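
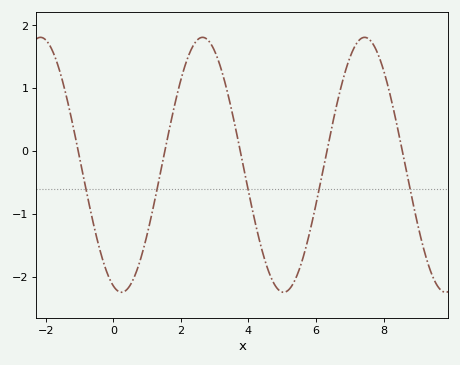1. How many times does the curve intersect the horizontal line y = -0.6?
5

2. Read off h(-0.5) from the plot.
-1.36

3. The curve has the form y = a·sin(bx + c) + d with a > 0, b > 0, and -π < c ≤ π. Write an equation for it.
y = 2.03sin(1.31x - 1.89) - 0.22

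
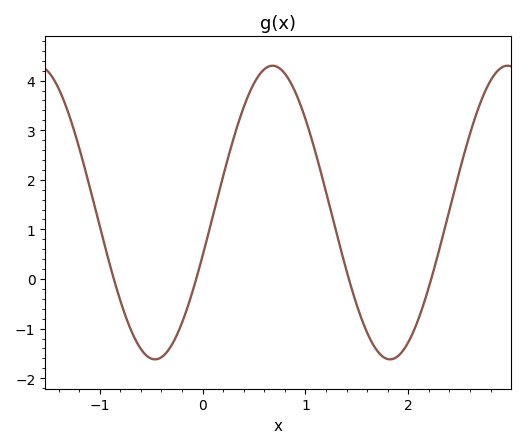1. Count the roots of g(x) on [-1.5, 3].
4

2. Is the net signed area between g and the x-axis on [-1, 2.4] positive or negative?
positive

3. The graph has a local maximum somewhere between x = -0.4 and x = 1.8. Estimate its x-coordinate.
0.679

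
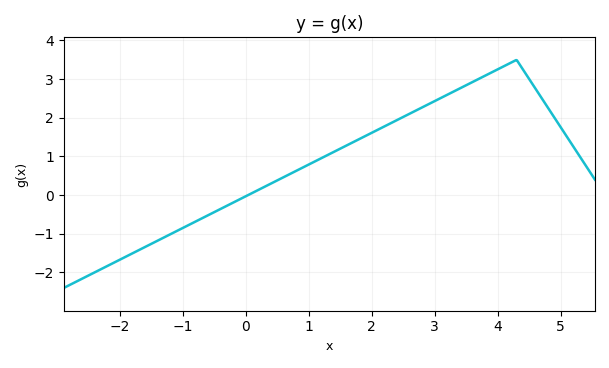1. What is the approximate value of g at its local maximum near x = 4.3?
3.5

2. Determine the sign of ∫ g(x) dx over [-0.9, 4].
positive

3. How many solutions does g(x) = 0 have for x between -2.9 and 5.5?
1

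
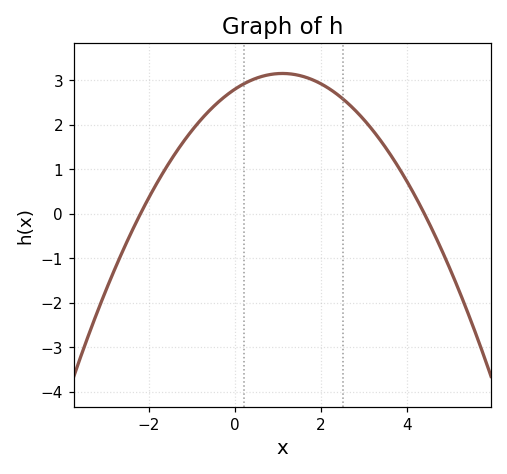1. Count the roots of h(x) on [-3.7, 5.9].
2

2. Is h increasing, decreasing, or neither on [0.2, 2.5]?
neither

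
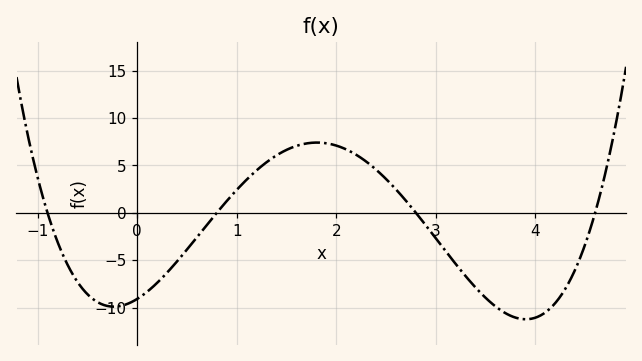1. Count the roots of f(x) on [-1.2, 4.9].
4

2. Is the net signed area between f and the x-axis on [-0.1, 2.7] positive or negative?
positive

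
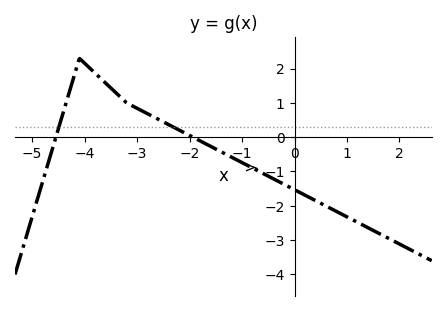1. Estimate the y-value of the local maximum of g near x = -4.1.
2.3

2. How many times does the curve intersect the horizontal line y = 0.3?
2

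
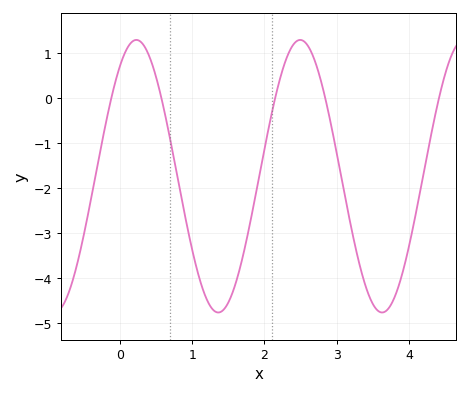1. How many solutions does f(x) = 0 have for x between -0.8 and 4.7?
5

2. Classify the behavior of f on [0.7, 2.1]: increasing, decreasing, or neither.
neither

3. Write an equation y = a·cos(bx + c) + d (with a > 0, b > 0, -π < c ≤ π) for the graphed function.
y = 3.03cos(2.8x - 0.63) - 1.73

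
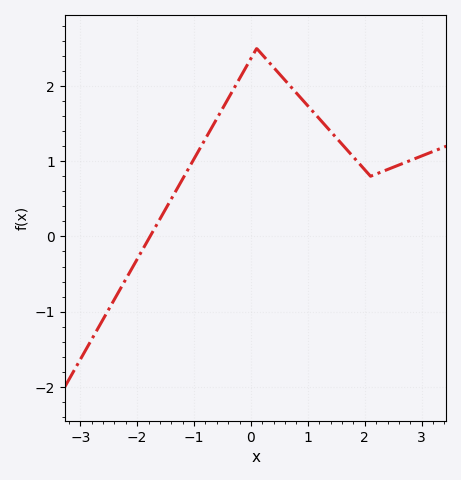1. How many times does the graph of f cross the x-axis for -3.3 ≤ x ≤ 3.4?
1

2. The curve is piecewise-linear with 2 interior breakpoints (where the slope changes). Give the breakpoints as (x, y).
(0.1, 2.5); (2.1, 0.8)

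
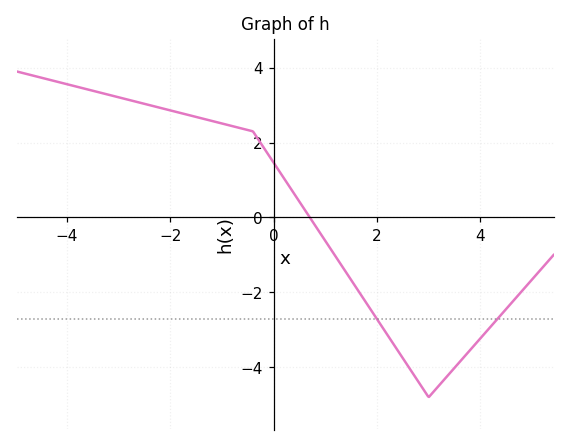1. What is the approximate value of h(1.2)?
-1.04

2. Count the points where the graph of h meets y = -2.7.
2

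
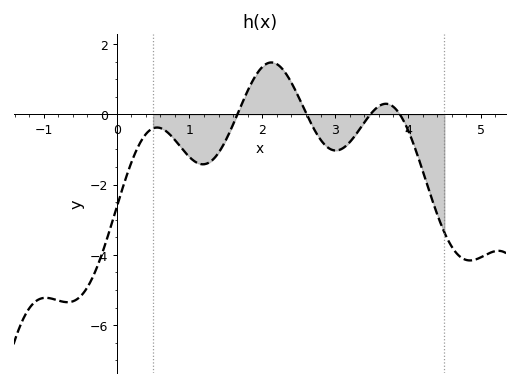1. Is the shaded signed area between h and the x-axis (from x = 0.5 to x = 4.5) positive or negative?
negative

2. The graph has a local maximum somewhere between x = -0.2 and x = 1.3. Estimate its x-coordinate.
0.6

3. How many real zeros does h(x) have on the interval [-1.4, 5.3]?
4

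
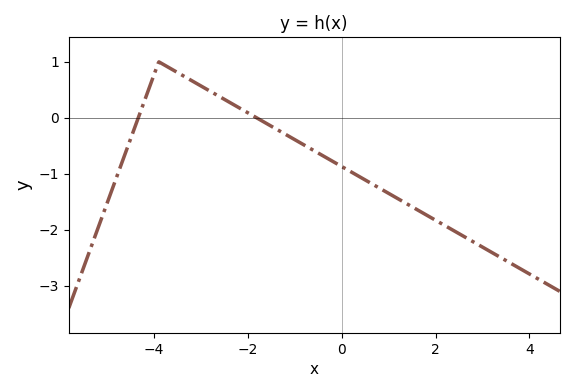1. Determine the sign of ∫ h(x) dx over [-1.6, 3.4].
negative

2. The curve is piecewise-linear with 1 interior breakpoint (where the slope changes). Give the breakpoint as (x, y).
(-3.9, 1)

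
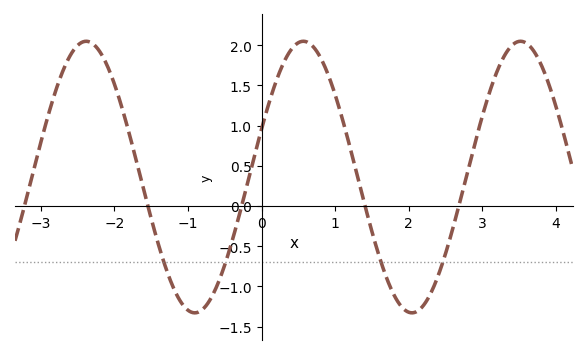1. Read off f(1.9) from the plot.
-1.25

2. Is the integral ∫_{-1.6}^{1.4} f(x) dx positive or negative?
positive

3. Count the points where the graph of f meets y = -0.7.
4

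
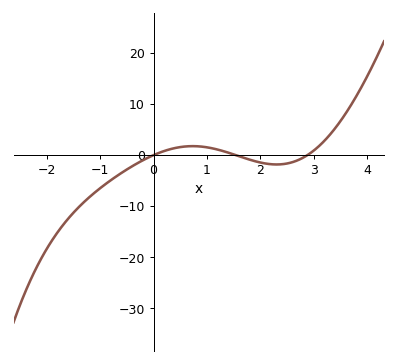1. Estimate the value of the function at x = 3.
1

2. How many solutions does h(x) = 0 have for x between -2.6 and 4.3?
3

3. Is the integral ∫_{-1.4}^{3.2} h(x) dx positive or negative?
negative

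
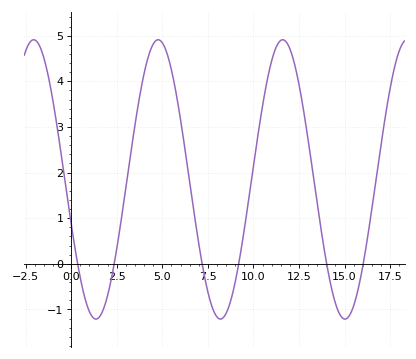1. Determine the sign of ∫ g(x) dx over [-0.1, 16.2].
positive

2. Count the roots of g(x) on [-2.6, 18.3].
6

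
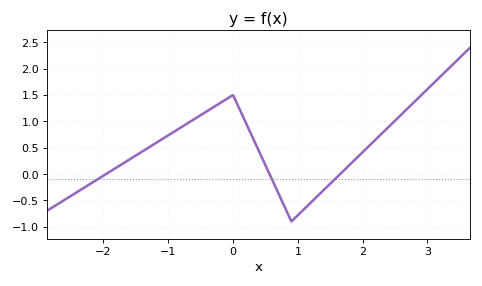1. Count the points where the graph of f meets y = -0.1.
3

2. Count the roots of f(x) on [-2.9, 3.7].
3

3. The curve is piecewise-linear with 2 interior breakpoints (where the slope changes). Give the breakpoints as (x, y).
(0, 1.5); (0.9, -0.9)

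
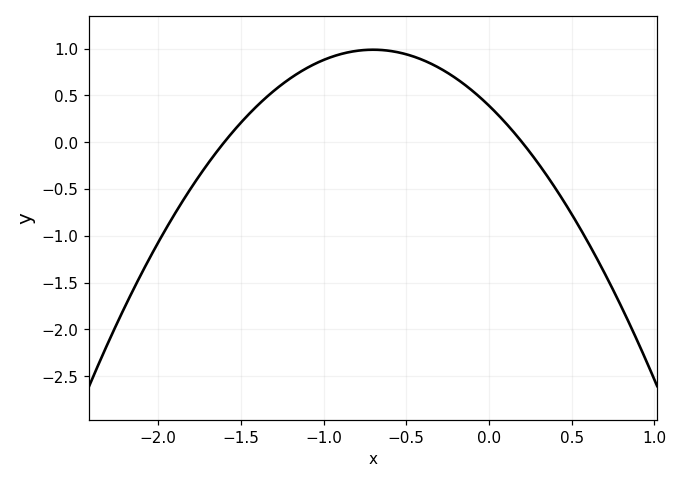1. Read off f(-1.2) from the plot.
0.683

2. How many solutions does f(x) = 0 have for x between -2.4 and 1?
2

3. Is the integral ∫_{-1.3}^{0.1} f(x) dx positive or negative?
positive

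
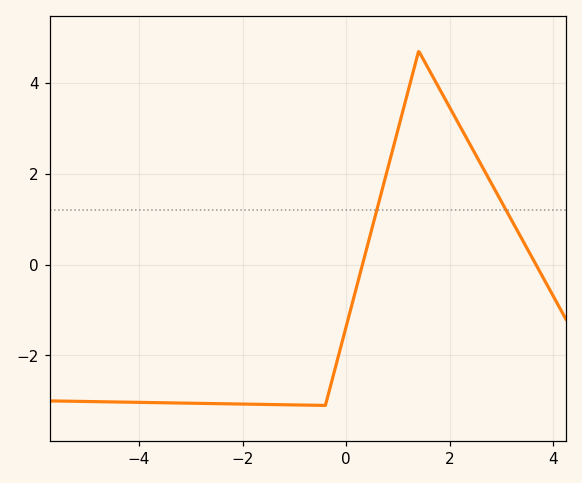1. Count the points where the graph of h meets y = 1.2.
2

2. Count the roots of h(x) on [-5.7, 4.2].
2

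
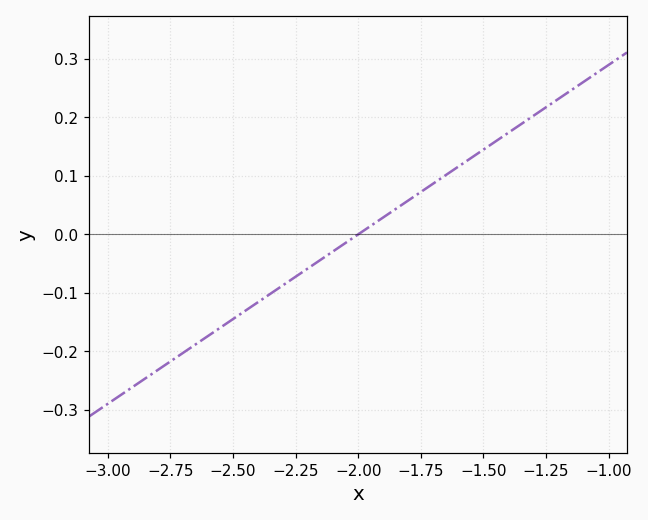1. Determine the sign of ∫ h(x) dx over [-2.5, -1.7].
negative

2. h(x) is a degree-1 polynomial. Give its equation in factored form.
y = 0.29(x + 2)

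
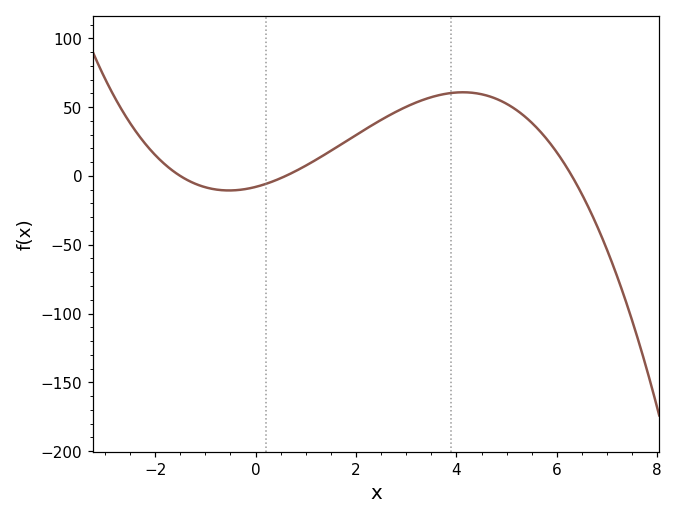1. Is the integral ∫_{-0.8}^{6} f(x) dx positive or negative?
positive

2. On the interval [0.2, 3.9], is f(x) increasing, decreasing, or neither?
increasing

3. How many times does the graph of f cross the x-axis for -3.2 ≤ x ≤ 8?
3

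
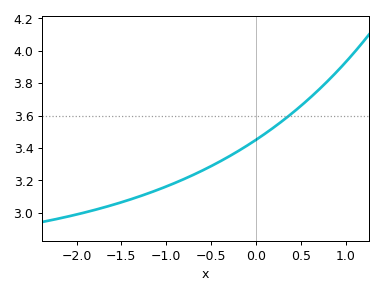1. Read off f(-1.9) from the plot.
3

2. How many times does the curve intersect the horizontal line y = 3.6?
1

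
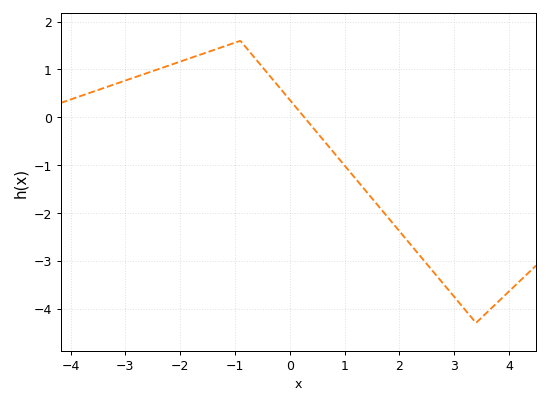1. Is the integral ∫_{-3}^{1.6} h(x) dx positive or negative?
positive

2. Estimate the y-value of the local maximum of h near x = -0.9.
1.6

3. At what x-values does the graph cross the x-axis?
0.266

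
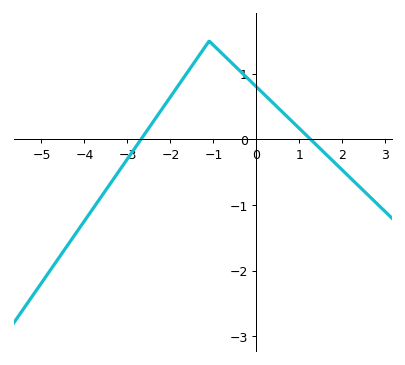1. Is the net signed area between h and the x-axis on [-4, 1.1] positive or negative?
positive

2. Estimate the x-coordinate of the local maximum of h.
-1.1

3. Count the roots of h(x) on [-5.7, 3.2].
2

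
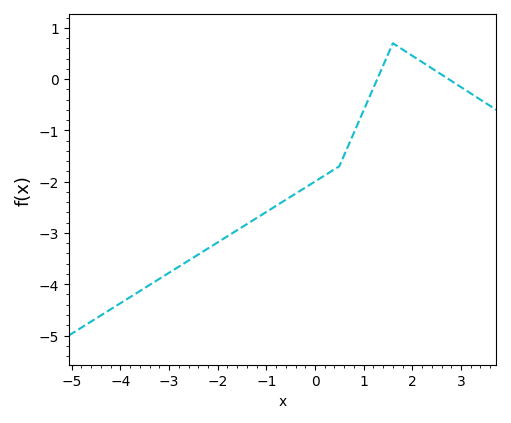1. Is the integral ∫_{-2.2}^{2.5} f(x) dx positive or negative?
negative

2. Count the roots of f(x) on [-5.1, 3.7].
2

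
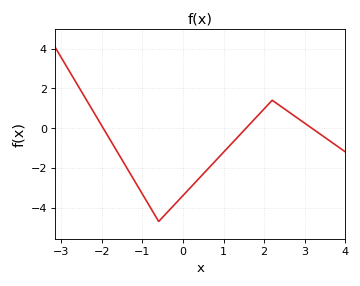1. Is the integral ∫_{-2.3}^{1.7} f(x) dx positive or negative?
negative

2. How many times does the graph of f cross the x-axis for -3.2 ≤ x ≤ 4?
3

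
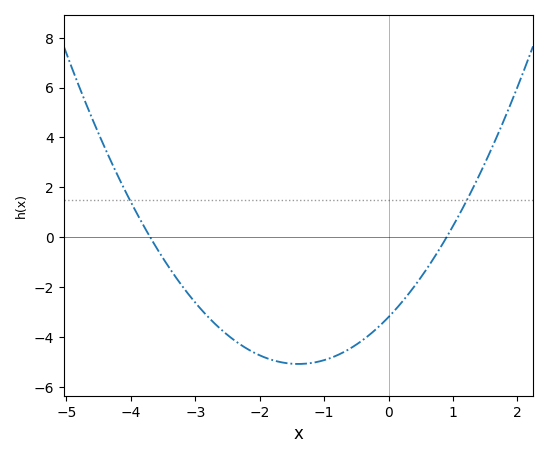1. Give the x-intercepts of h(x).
-3.7, 0.9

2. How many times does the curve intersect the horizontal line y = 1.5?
2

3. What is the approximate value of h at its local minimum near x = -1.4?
-5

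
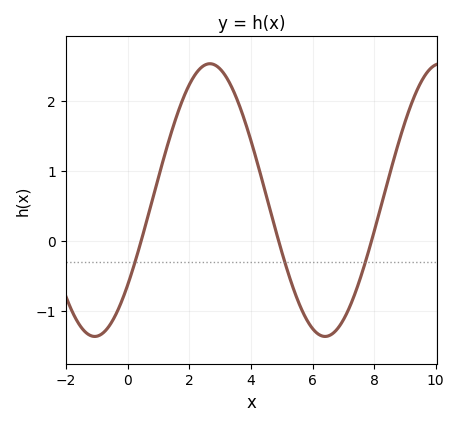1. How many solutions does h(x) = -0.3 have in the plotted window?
3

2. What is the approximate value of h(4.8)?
0.2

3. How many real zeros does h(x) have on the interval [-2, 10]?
3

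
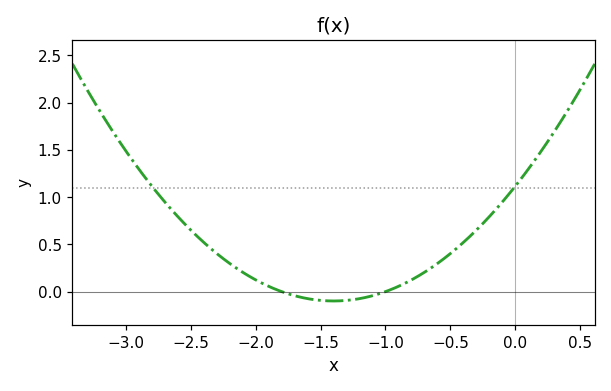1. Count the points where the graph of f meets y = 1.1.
2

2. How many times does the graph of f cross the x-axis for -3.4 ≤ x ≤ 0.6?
2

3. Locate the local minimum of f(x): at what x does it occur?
-1.4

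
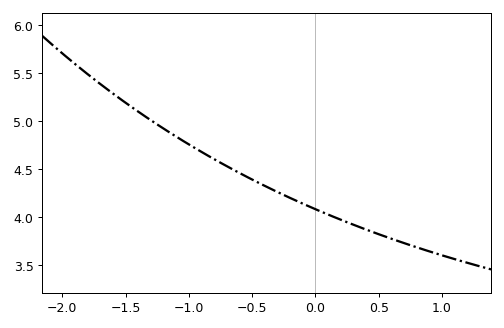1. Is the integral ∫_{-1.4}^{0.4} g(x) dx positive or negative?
positive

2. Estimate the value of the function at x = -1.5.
5.19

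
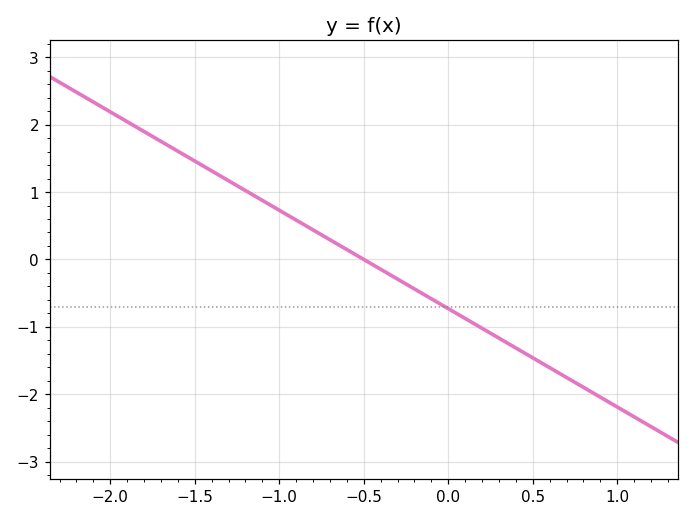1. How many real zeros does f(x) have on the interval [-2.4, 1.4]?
1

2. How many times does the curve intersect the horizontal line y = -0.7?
1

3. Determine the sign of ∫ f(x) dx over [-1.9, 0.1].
positive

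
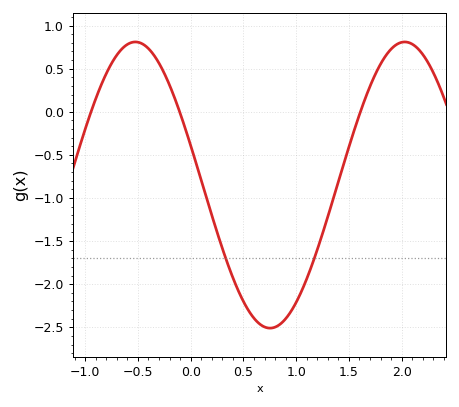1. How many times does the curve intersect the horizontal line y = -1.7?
2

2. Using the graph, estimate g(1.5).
-0.4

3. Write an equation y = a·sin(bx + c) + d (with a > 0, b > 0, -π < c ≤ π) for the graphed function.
y = 1.66sin(2.5x + 2.9) - 0.85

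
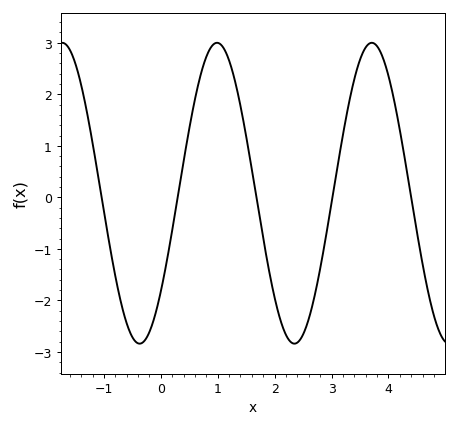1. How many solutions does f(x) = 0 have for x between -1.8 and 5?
5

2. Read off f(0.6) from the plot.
1.9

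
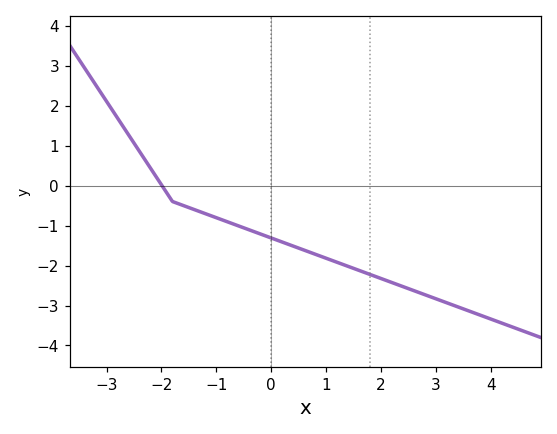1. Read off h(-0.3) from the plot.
-1.2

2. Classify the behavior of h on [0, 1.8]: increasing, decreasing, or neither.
decreasing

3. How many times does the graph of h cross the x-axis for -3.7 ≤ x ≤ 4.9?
1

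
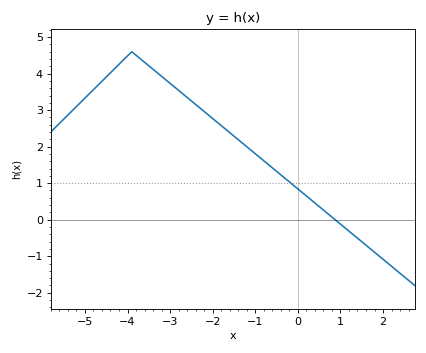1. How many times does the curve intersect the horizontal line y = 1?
1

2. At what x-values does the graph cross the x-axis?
0.8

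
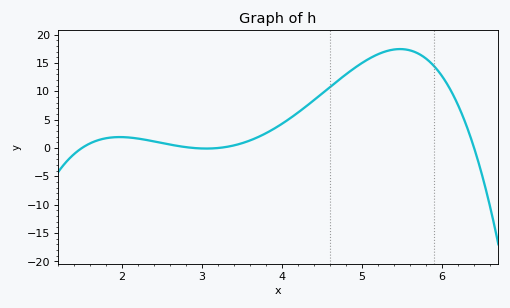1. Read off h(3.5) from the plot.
0.846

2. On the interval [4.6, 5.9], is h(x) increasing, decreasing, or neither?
neither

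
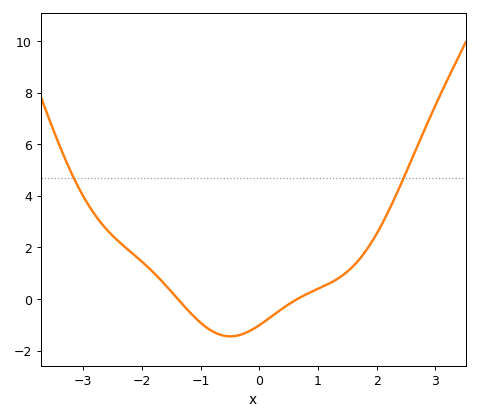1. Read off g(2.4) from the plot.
4.38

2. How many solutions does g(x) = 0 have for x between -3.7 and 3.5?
2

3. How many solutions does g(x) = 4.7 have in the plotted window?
2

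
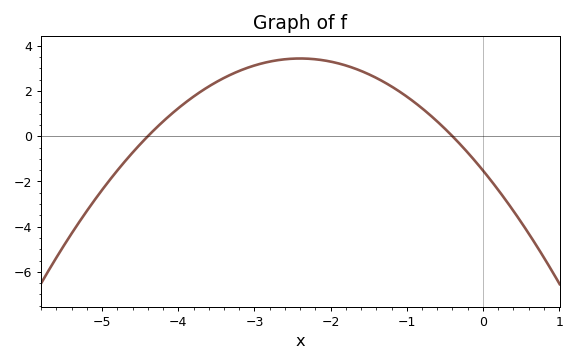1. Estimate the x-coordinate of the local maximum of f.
-2.4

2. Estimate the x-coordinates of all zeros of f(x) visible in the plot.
-4.4, -0.4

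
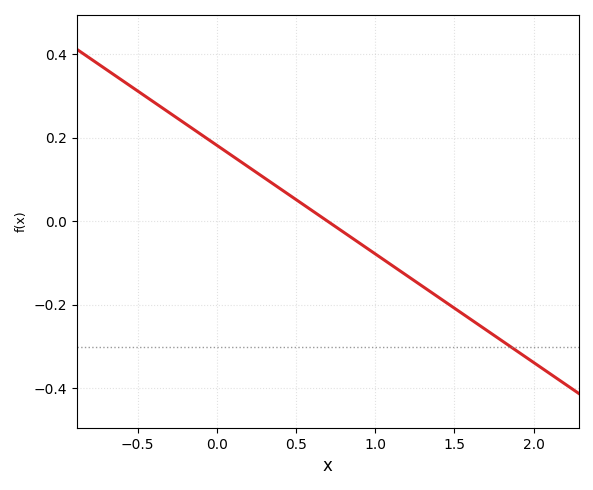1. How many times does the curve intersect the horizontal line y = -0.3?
1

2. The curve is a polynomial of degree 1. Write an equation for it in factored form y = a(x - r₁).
y = -0.26(x - 0.7)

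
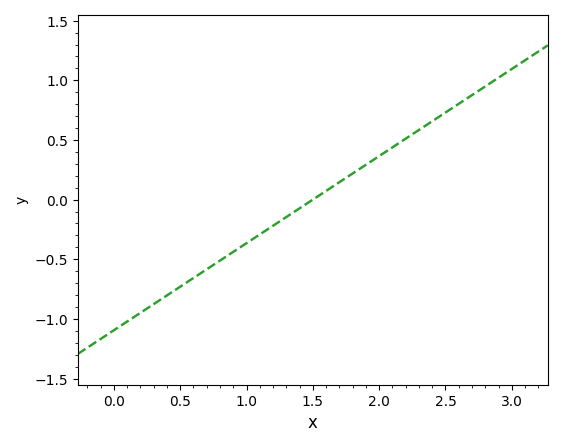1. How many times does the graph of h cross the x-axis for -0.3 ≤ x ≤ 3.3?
1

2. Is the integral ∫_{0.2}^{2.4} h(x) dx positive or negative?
negative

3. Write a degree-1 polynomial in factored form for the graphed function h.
y = 0.73(x - 1.5)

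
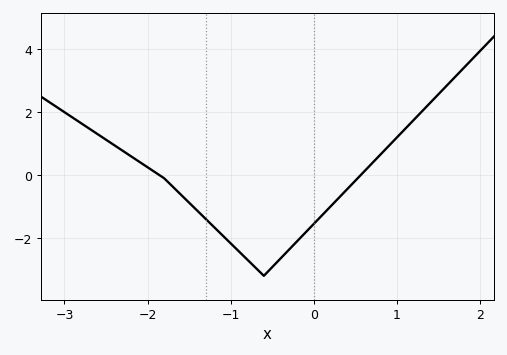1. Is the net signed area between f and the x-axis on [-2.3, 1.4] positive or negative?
negative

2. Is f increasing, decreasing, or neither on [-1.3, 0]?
neither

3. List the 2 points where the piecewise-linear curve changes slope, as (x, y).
(-1.8, -0.1); (-0.6, -3.2)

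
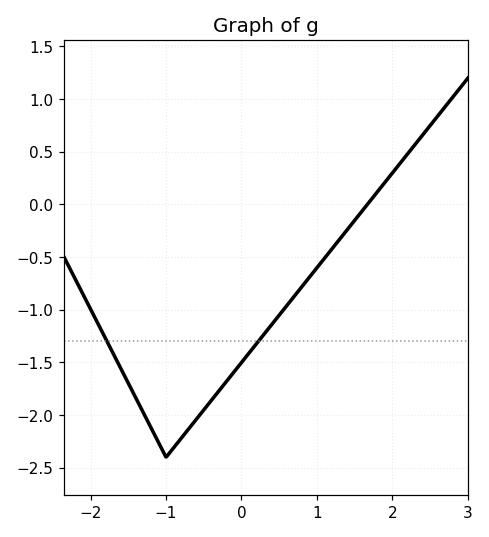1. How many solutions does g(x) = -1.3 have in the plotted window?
2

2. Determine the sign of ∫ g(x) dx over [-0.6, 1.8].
negative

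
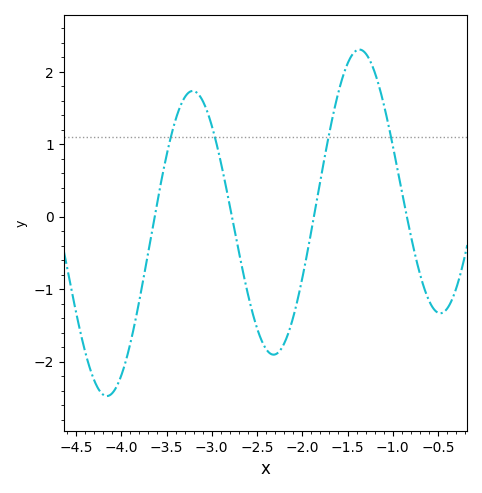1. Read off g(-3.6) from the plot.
0.2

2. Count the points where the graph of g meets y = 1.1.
4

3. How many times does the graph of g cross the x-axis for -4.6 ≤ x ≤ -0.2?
4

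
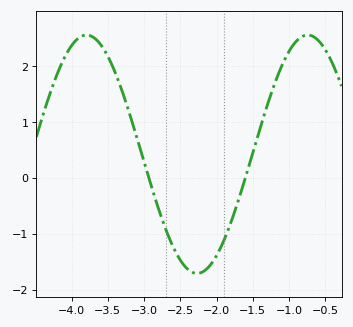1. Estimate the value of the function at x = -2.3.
-1.71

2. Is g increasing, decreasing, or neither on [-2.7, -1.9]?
neither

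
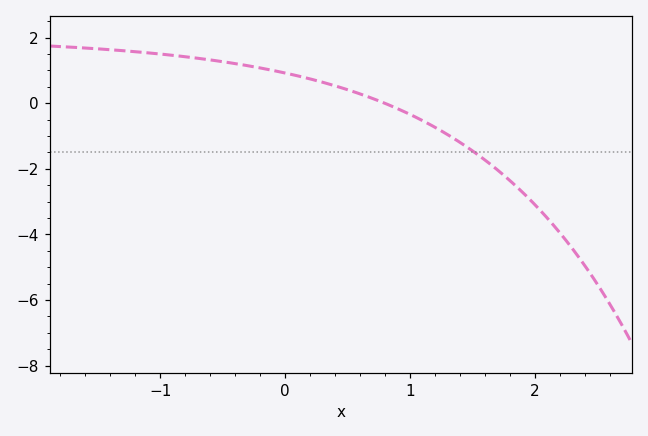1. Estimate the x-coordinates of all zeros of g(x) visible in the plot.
0.795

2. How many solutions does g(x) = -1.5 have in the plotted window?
1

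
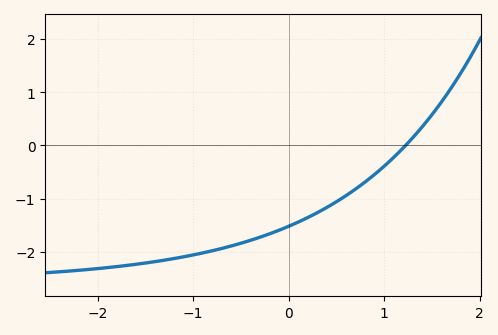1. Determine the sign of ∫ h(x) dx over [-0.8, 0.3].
negative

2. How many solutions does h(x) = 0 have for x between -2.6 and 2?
1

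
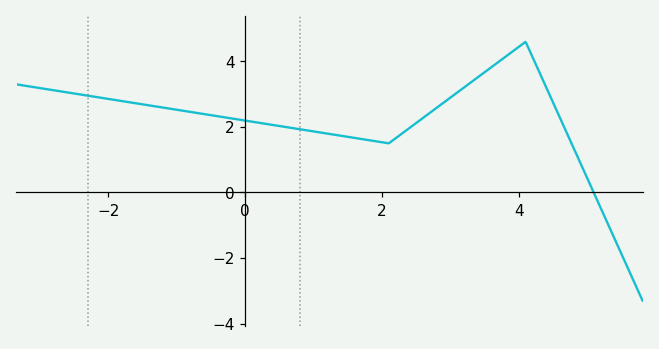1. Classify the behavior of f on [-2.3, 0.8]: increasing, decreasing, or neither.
decreasing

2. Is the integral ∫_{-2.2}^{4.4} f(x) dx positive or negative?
positive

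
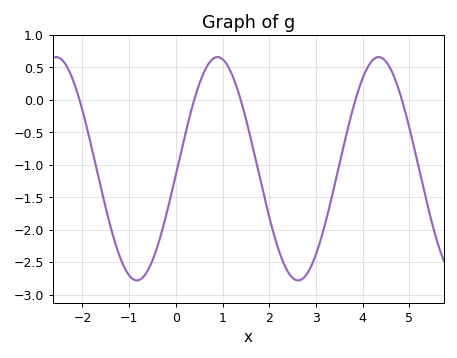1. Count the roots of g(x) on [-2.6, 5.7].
5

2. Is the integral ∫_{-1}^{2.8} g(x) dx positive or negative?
negative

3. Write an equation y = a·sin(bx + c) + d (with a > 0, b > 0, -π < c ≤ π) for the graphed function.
y = 1.72sin(1.8x - 0.05) - 1.06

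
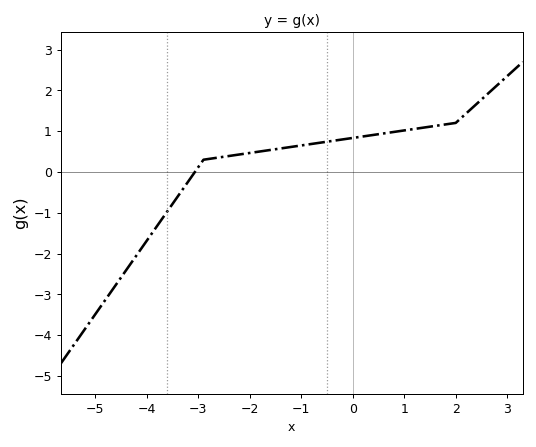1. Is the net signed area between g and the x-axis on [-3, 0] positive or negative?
positive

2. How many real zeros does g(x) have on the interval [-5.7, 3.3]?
1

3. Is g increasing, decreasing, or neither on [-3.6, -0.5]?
increasing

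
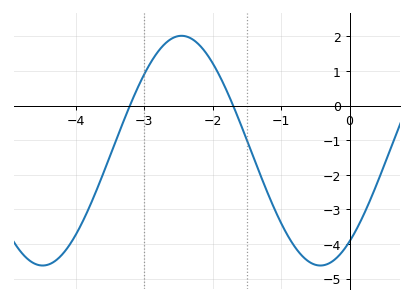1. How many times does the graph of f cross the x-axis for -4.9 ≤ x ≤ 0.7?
2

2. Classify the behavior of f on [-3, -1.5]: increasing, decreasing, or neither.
neither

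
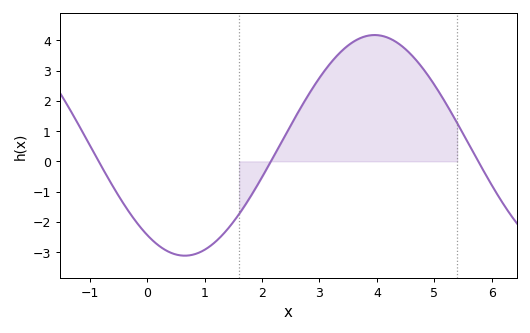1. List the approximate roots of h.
-0.847, 2.15, 5.77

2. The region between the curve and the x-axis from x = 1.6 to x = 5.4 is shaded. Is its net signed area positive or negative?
positive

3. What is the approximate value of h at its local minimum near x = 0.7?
-3.12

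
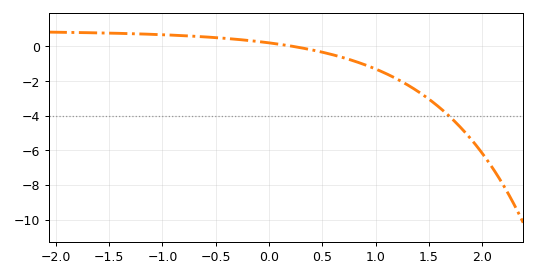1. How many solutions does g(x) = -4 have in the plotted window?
1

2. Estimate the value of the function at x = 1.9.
-5.39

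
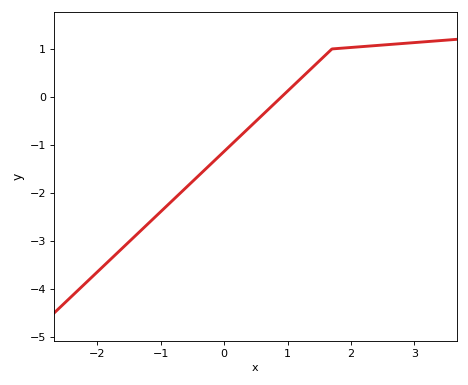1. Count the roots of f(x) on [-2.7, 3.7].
1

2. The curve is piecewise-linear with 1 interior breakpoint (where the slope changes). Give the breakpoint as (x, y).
(1.7, 1)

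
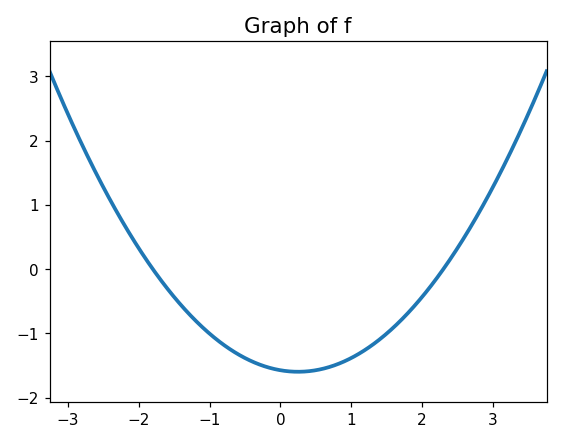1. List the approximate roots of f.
-1.8, 2.3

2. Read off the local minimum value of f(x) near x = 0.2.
-1.6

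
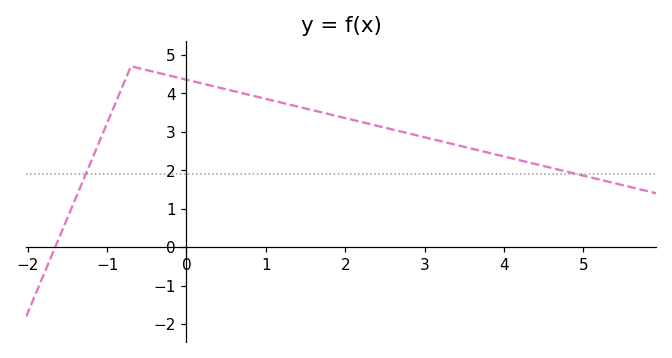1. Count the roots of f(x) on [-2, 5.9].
1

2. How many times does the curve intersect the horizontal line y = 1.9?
2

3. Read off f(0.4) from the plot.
4.2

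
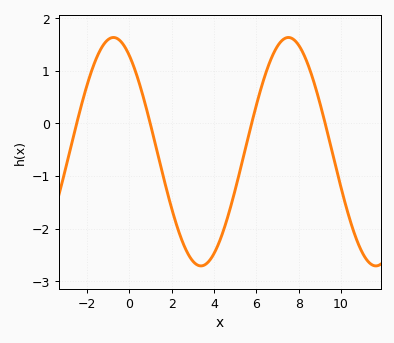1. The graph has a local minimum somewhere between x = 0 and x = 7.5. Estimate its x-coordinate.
3.4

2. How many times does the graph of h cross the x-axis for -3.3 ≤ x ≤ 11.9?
4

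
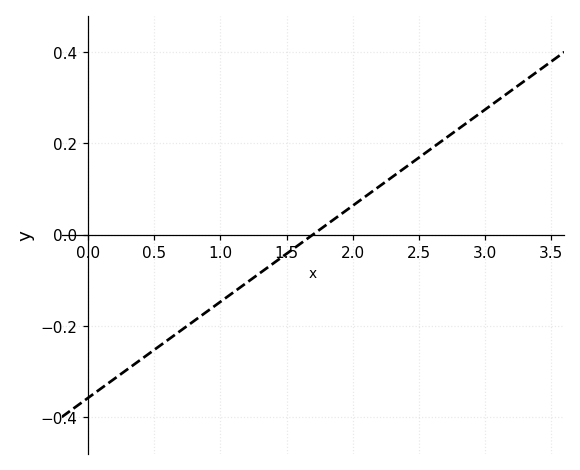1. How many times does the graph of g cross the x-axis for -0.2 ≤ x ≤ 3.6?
1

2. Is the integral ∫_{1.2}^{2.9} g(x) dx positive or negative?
positive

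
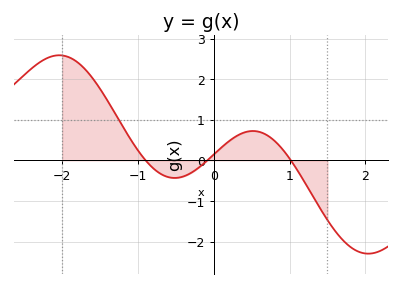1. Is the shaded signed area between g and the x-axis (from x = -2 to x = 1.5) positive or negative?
positive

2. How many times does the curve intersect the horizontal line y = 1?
1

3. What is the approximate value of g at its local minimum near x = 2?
-2.3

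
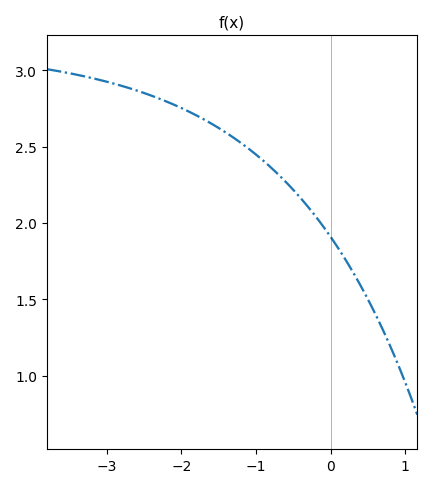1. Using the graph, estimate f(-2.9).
2.9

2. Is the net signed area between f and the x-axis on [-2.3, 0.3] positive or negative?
positive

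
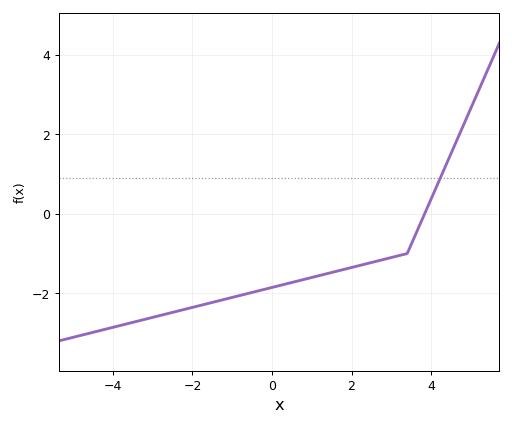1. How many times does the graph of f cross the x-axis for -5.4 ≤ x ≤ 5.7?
1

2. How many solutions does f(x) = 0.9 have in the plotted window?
1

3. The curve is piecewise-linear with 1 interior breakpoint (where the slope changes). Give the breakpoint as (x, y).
(3.4, -1)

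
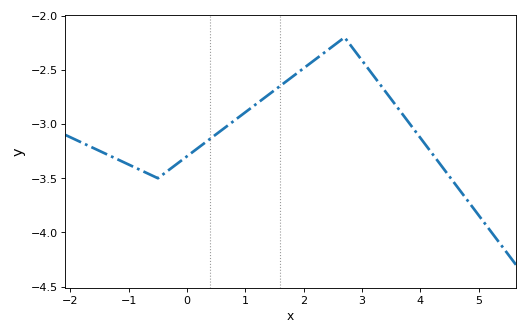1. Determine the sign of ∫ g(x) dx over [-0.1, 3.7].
negative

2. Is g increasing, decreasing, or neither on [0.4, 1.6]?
increasing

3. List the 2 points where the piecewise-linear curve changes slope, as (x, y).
(-0.5, -3.5); (2.7, -2.2)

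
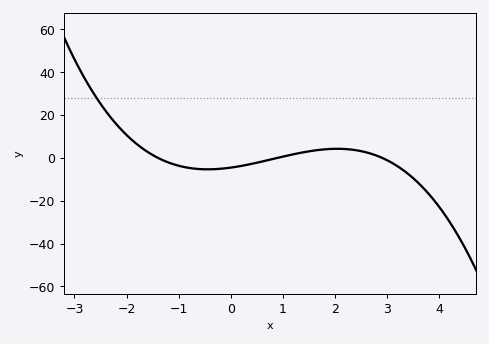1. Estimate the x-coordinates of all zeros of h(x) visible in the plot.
-1.4, 1, 2.8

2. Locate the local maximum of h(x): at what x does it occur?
2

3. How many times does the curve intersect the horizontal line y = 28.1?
1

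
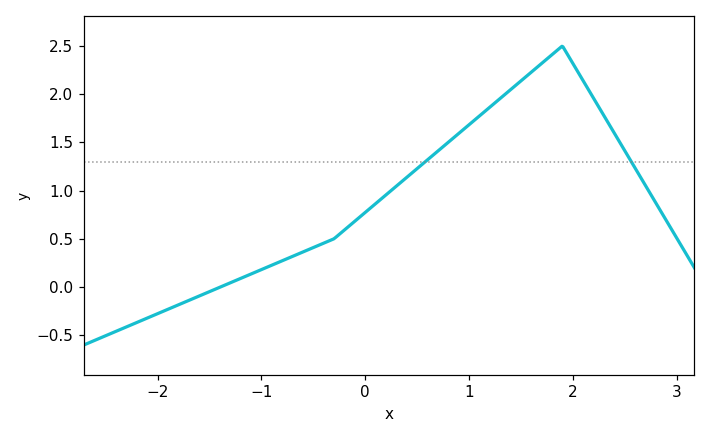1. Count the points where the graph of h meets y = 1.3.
2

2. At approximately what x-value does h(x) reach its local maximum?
1.9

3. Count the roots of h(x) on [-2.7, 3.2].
1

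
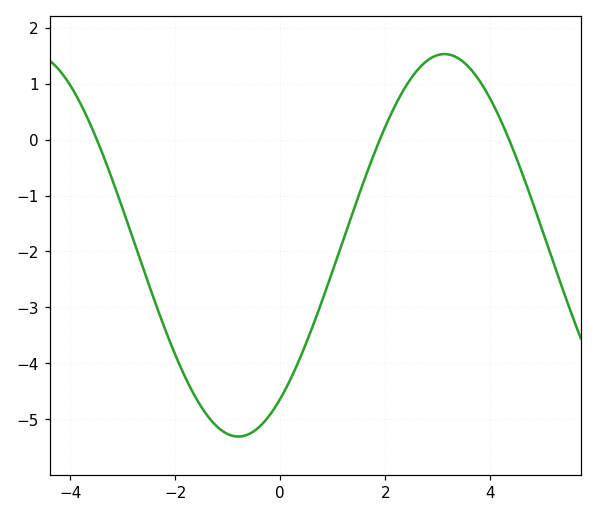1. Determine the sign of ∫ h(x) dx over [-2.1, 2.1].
negative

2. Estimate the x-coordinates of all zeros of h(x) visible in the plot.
-3.4, 1.8, 4.4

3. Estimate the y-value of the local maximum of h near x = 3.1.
1.5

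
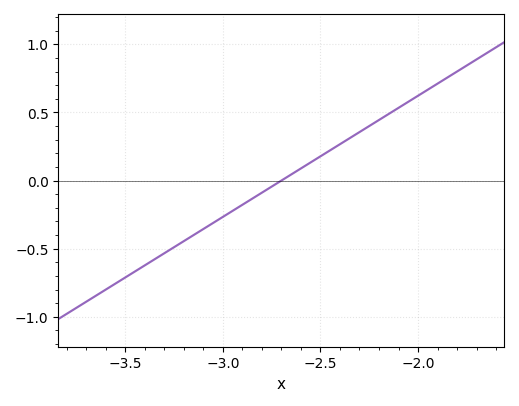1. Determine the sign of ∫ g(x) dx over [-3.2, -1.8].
positive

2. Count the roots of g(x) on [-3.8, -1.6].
1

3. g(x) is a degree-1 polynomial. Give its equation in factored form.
y = 0.89(x + 2.7)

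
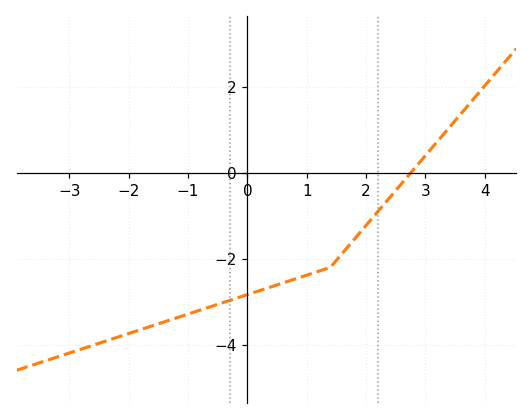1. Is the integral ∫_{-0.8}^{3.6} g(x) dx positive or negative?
negative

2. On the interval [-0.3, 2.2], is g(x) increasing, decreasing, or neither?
increasing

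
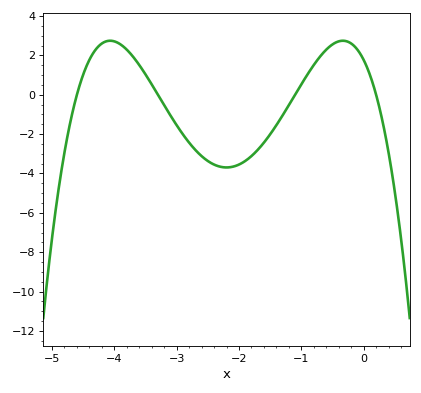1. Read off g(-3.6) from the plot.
1.6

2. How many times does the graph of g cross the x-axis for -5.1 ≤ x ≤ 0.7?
4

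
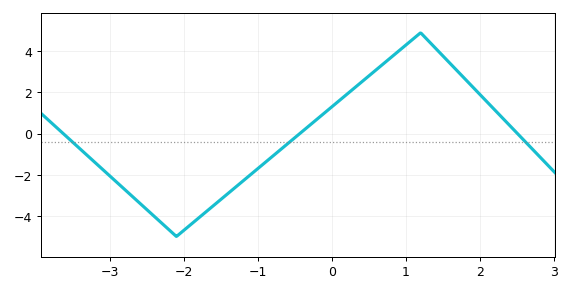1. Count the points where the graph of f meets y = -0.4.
3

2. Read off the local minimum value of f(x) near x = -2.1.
-5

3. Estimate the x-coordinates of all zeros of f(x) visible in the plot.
-3.63, -0.433, 2.51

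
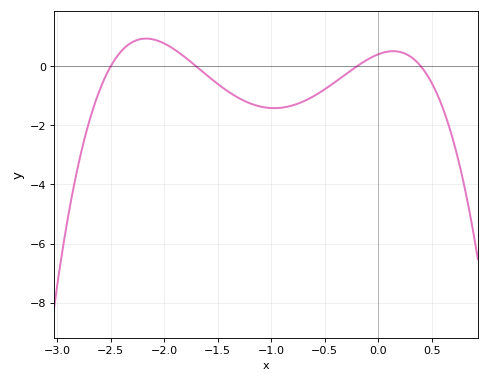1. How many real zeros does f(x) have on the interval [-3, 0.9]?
4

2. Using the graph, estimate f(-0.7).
-1.2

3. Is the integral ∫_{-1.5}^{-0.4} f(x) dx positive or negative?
negative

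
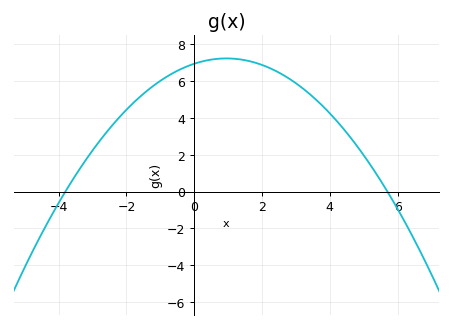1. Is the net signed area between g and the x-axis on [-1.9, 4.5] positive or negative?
positive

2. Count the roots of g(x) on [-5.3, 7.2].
2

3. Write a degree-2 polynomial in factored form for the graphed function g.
y = -0.32(x + 3.8)(x - 5.7)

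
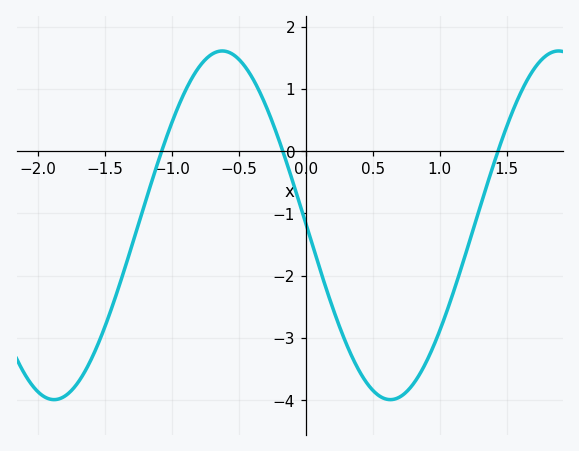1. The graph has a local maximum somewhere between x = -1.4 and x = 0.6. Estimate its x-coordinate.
-0.6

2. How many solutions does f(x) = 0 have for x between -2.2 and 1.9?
3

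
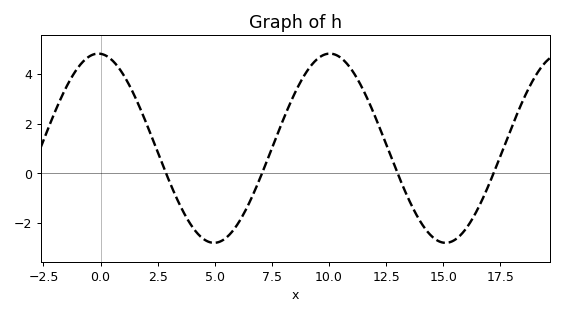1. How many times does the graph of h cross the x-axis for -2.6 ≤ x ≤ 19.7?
4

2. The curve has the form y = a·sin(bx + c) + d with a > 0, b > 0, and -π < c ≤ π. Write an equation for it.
y = 3.8sin(0.62x + 1.6) + 1.01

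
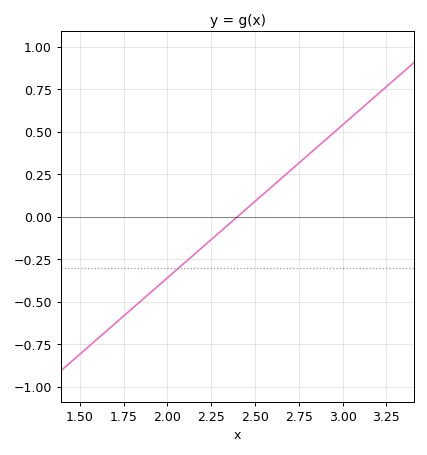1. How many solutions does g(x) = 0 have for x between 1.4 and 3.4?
1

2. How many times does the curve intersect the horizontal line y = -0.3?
1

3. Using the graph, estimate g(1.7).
-0.65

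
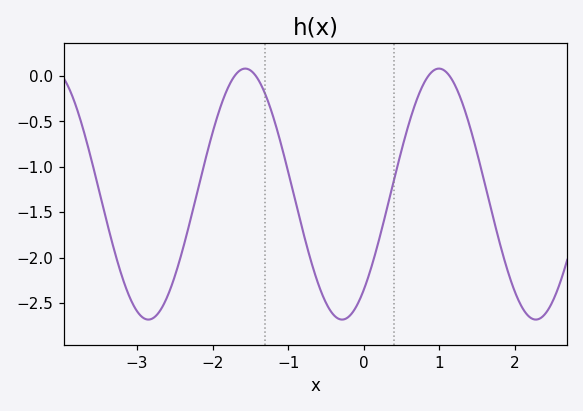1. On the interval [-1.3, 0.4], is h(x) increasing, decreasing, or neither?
neither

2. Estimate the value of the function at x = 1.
0.08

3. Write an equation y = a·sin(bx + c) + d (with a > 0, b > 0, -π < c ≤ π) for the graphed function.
y = 1.38sin(2.45x - 0.872) - 1.3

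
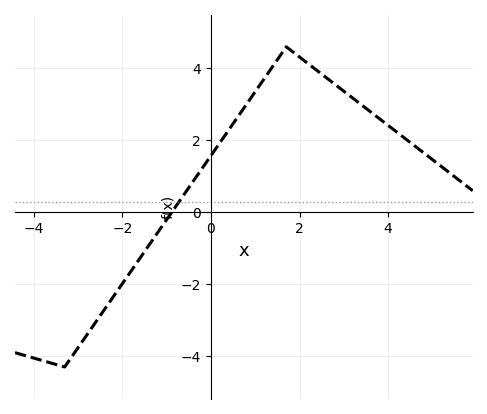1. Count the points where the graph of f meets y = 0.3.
1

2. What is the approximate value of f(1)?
3.4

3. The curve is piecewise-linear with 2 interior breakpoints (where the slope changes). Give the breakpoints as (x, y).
(-3.3, -4.3); (1.7, 4.6)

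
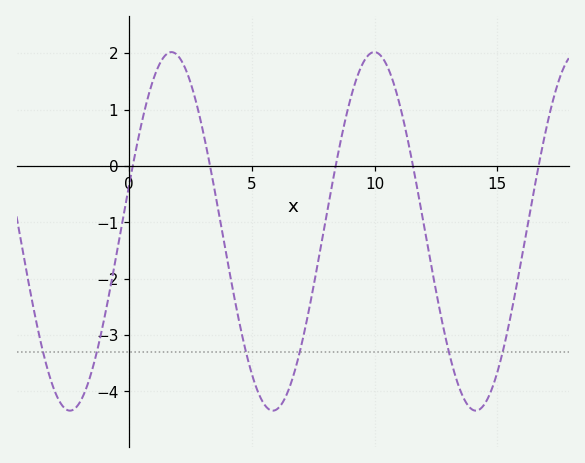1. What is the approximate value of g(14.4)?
-4.27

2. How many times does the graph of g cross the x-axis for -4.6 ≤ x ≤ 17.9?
5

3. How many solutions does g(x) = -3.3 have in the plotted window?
6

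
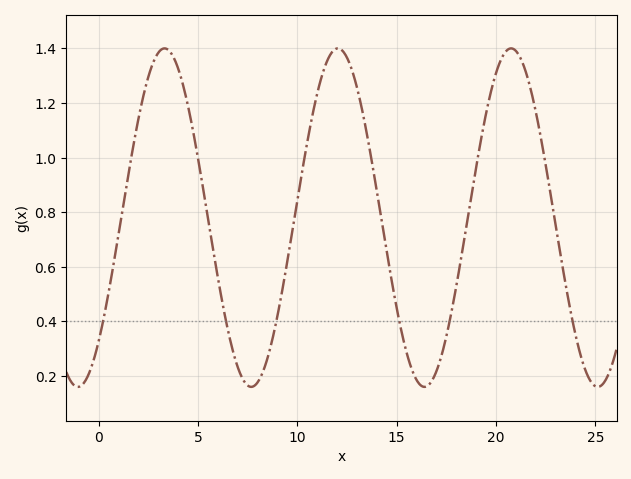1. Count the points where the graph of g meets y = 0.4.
6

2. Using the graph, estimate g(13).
1.26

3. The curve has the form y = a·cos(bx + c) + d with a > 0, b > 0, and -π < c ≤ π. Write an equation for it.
y = 0.62cos(0.72x - 2.4) + 0.78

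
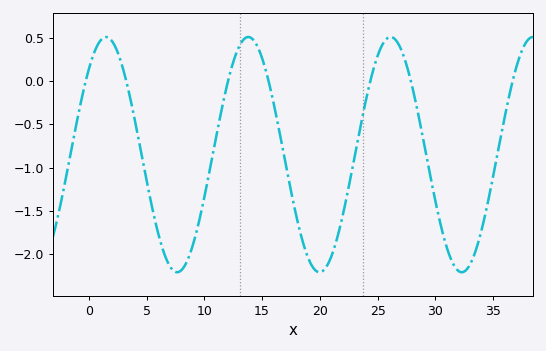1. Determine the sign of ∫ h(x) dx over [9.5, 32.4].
negative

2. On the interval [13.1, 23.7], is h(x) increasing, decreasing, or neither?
neither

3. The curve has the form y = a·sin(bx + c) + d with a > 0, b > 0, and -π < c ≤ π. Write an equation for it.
y = 1.36sin(0.51x + 0.81) - 0.85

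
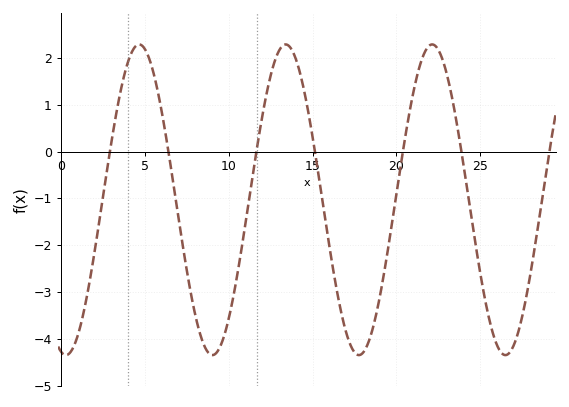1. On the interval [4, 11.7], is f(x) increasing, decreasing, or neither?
neither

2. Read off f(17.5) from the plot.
-4.3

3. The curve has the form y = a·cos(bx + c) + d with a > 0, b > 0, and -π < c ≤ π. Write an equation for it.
y = 3.32cos(0.72x + 2.9) - 1.03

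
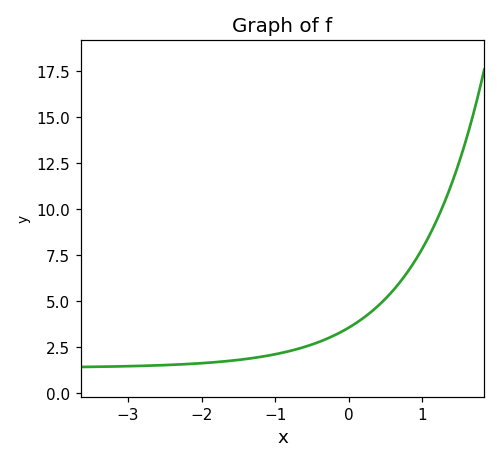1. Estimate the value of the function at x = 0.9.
7.2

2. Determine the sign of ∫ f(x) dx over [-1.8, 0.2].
positive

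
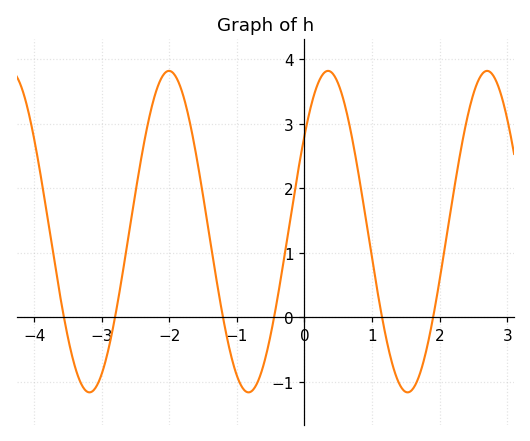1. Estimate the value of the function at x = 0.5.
3.6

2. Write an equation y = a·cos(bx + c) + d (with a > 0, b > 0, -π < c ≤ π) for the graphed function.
y = 2.49cos(2.7x - 0.93) + 1.33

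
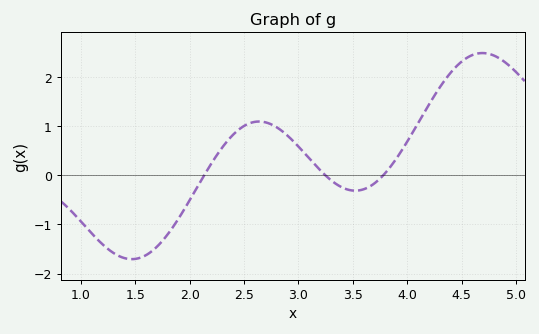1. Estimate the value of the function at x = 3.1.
0.3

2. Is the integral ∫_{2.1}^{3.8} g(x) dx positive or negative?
positive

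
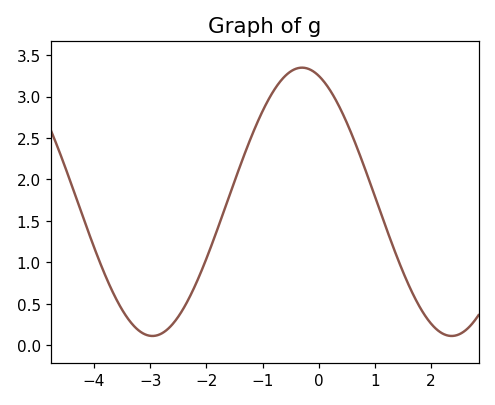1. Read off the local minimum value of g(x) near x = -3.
0.1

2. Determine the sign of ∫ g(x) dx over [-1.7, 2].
positive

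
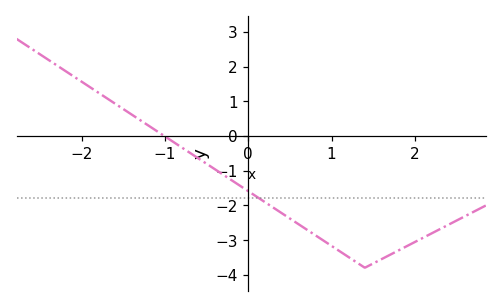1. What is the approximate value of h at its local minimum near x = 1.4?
-3.8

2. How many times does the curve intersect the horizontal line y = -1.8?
1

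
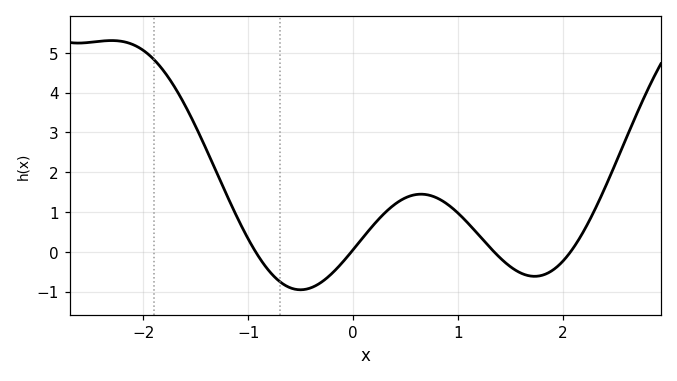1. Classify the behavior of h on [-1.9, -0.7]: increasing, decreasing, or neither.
decreasing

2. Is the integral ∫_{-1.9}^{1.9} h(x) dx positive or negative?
positive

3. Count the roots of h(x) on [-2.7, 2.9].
4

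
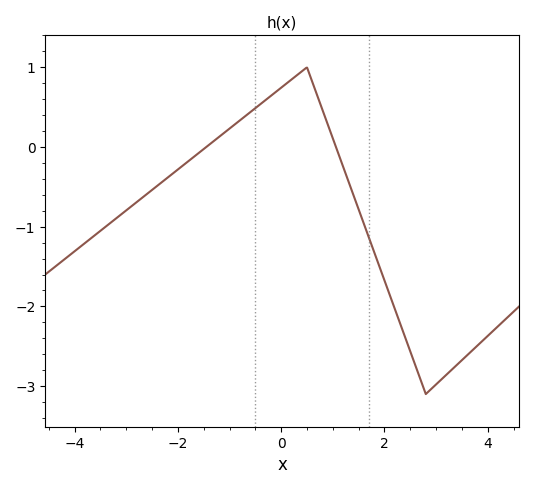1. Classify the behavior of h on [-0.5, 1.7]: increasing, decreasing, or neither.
neither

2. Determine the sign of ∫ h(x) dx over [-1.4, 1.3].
positive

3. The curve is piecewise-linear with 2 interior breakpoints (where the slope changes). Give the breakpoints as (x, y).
(0.5, 1); (2.8, -3.1)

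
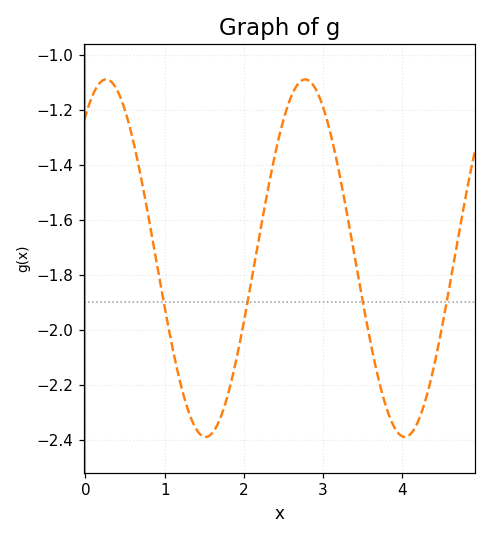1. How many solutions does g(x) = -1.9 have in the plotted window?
4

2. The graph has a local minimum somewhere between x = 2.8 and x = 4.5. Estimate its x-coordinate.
4.03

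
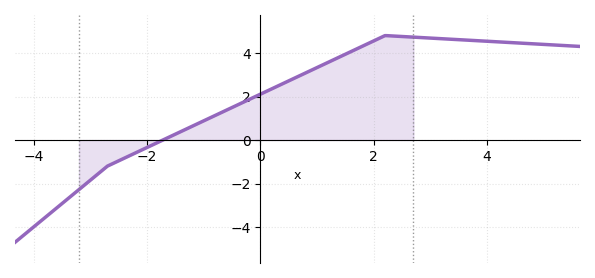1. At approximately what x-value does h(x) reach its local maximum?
2.2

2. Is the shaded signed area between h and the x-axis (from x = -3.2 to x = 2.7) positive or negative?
positive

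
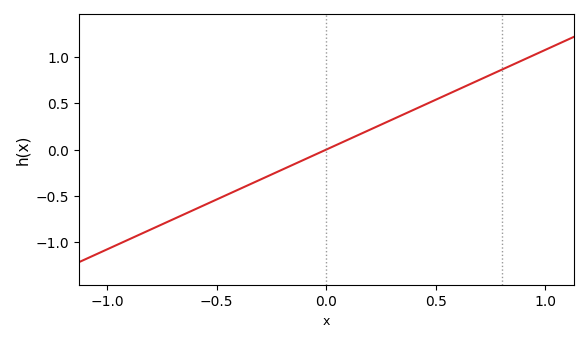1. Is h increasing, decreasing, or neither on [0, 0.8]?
increasing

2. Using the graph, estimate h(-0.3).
-0.3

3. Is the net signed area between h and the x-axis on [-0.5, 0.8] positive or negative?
positive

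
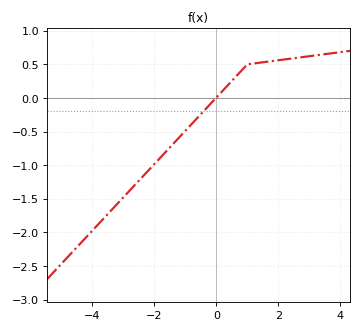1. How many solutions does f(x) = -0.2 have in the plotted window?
1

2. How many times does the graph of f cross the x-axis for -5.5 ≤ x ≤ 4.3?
1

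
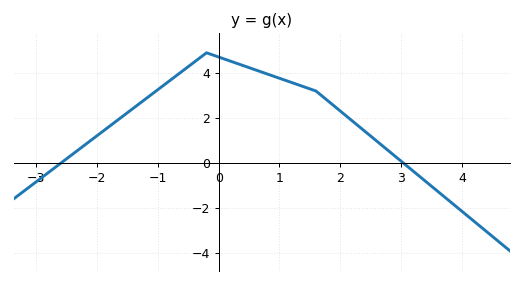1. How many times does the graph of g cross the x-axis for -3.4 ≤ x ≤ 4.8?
2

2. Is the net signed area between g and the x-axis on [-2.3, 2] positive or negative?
positive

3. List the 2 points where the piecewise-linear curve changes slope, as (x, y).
(-0.2, 4.9); (1.6, 3.2)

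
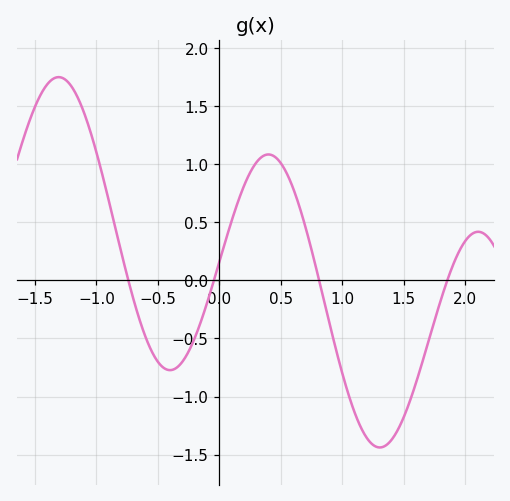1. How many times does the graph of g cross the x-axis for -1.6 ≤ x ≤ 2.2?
4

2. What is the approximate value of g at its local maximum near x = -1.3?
1.75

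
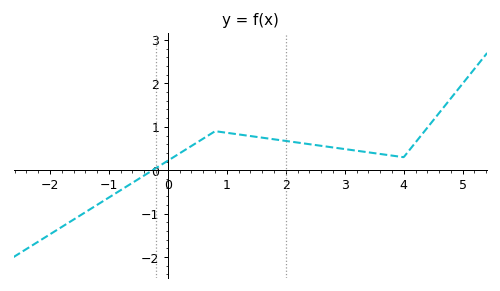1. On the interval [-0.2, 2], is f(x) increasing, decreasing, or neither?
neither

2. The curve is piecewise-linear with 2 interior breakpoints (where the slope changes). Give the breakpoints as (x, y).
(0.8, 0.9); (4, 0.3)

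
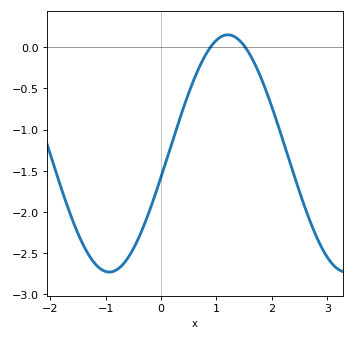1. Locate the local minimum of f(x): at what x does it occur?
-0.9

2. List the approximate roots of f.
0.9, 1.5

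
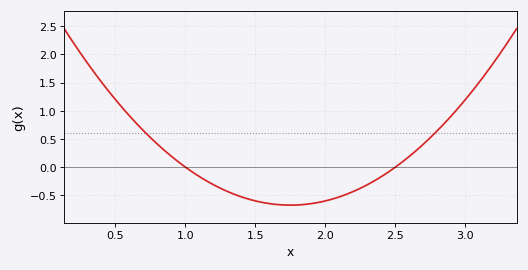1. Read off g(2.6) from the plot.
0.192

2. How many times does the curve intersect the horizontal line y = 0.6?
2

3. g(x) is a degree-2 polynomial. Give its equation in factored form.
y = 1.2(x - 1)(x - 2.5)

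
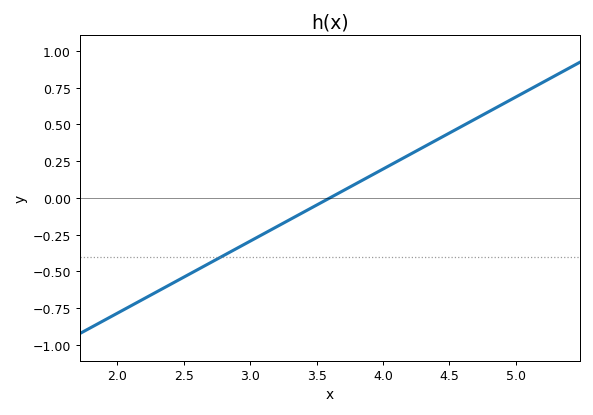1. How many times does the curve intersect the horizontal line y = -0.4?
1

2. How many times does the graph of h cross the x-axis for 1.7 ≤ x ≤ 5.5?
1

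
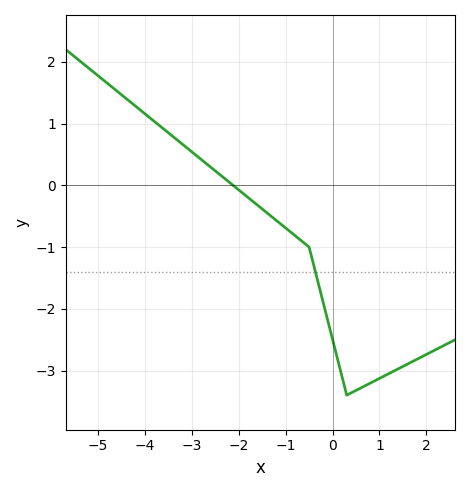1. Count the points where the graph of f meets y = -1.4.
1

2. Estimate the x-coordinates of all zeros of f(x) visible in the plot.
-2.2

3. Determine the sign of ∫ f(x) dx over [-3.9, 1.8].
negative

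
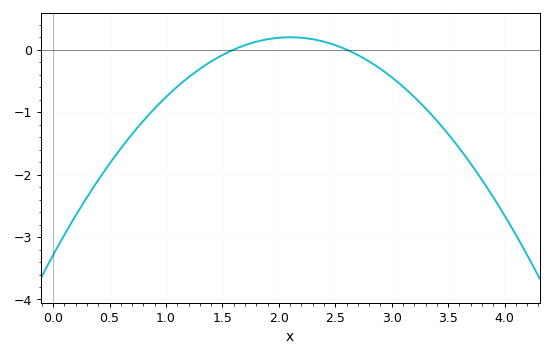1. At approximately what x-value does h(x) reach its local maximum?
2.1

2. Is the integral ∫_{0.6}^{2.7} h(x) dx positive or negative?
negative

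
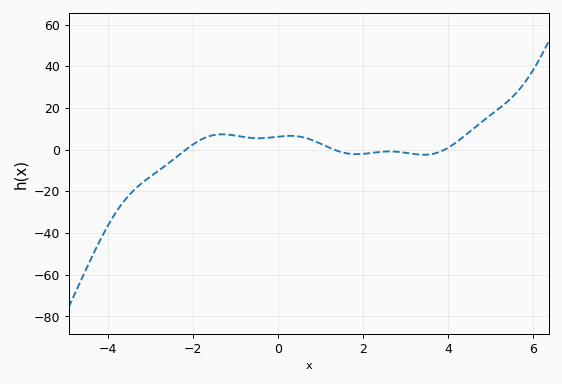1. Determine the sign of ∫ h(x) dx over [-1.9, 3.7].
positive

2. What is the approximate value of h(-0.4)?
5.49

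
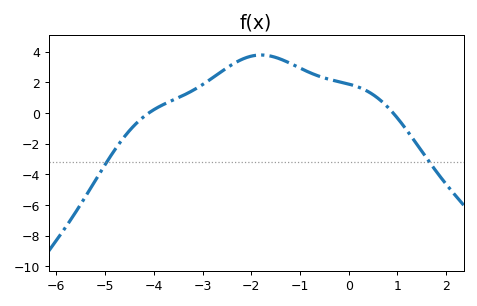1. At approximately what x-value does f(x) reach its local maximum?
-1.8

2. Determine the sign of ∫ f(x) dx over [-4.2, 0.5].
positive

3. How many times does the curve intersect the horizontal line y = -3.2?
2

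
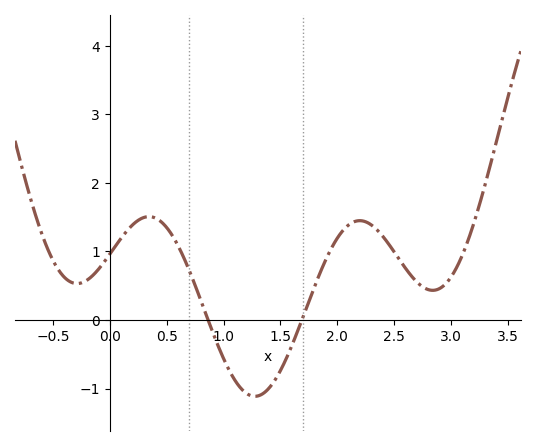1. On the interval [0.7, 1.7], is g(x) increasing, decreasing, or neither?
neither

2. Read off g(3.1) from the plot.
0.9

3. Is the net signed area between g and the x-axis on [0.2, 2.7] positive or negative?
positive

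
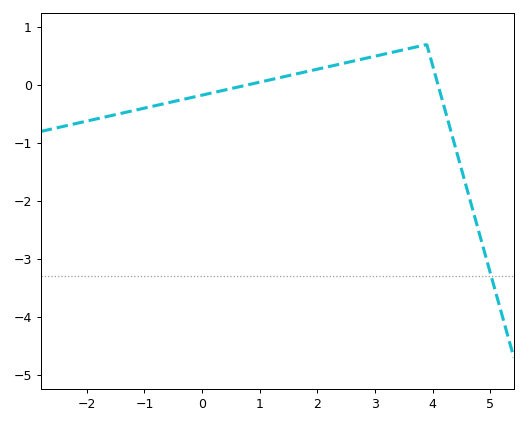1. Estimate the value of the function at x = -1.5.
-0.509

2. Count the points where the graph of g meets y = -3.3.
1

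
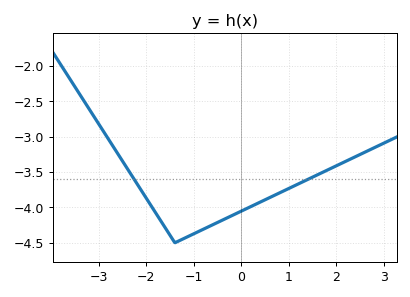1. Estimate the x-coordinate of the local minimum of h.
-1.4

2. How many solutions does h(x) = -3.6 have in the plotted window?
2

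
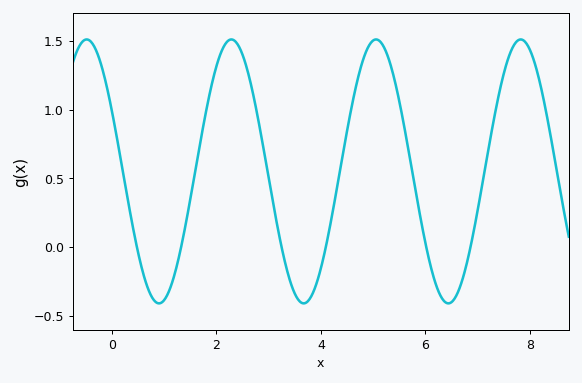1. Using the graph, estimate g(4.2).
0.2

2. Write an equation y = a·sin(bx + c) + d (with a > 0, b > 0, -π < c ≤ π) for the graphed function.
y = 0.96sin(2.3x + 2.7) + 0.55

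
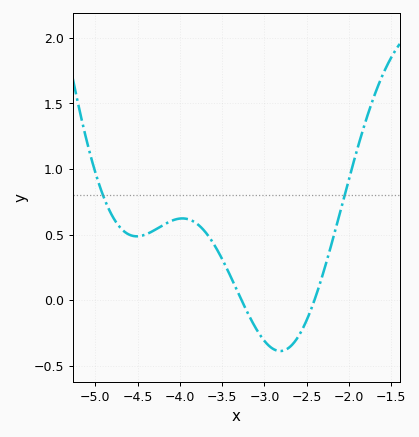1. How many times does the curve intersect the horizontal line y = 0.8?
2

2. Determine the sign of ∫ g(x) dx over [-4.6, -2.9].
positive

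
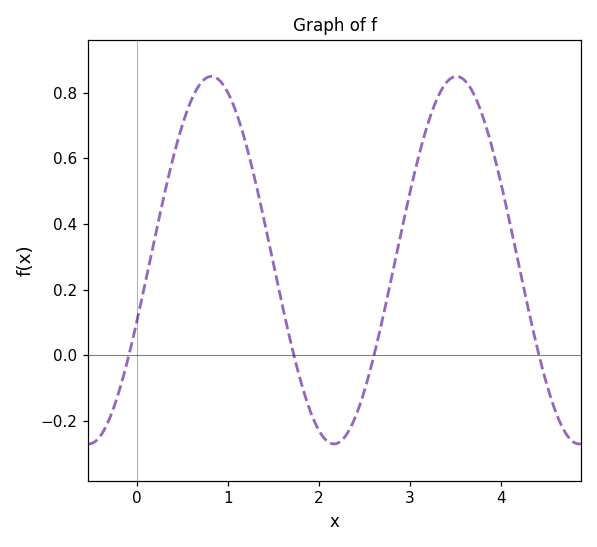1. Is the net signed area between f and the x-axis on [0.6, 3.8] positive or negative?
positive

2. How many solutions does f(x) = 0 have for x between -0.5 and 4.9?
4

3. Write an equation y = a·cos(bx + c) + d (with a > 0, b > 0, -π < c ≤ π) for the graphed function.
y = 0.56cos(2.33x - 1.9) + 0.29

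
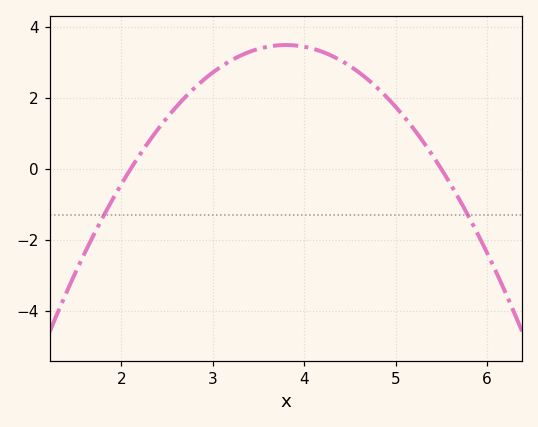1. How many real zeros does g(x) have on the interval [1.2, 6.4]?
2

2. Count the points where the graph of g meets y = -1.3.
2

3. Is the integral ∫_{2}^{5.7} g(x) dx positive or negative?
positive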